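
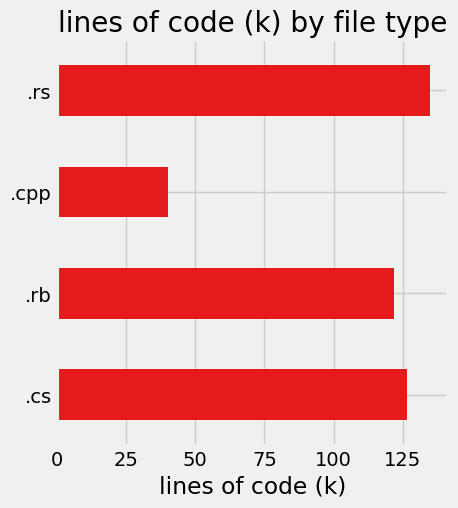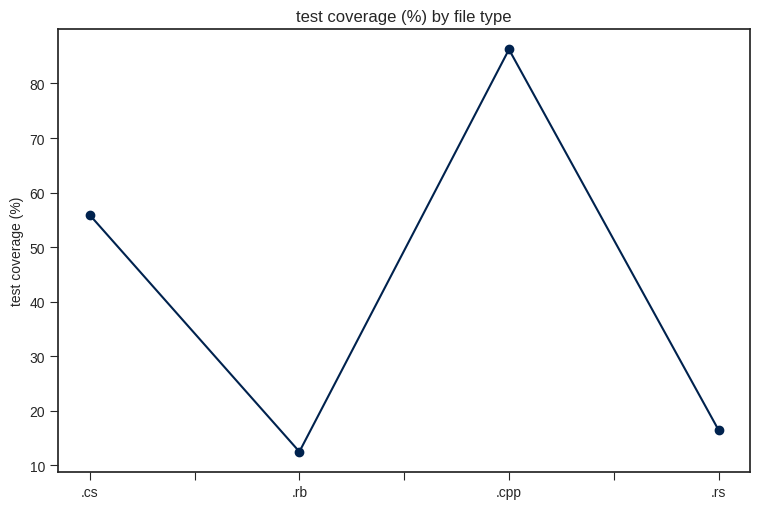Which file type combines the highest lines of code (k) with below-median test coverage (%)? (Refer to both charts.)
.rs

Chart 2 median test coverage (%) ≈ 40; below-median file types: .rb, .rs. Among those, .rs has the highest lines of code (k) (≈ 140).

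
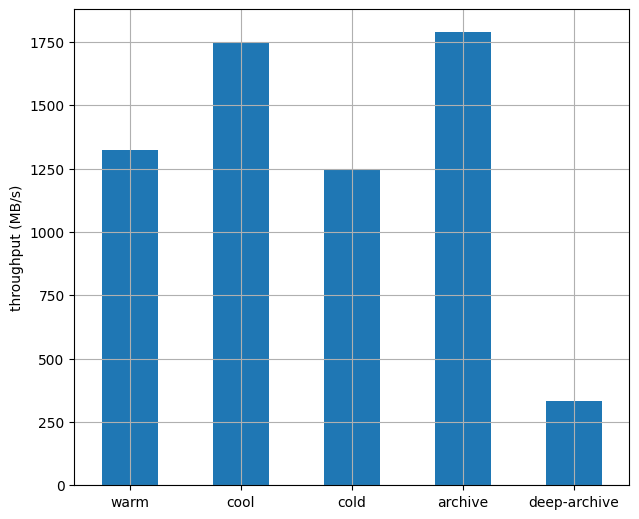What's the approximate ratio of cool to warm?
≈ 1.29×

cool ≈ 1800, warm ≈ 1400; 1800/1400 ≈ 1.29.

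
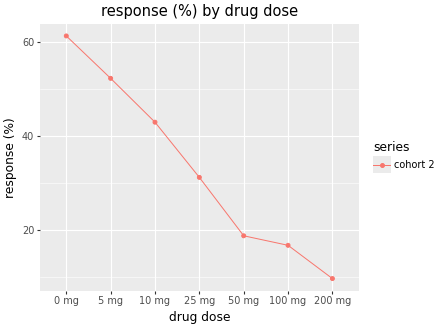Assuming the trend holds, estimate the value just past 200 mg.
≈ 5

Last three: 20, 15, 10 → slope ≈ -5/step → next ≈ 5.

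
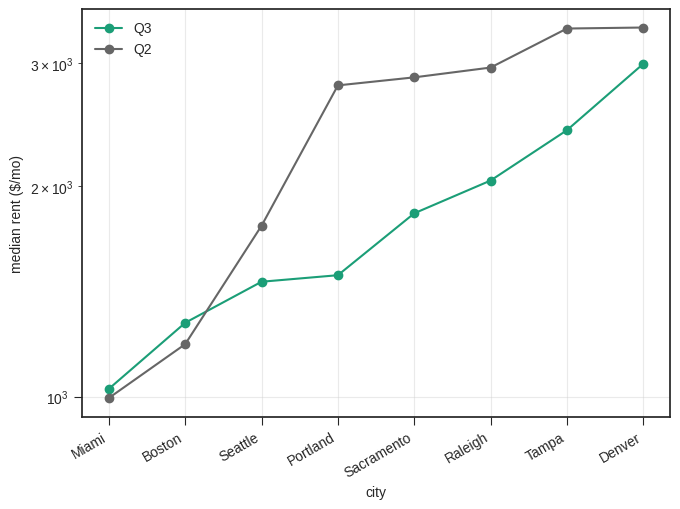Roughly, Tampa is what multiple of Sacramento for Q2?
Tampa ≈ 3400, Sacramento ≈ 2800; 3400/2800 ≈ 1.21.

≈ 1.21×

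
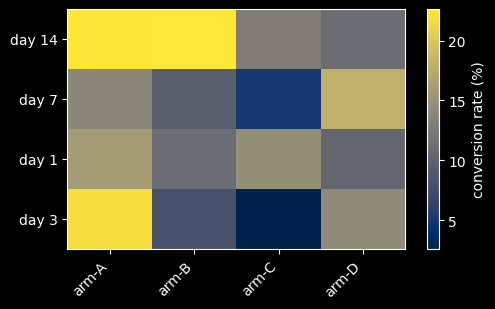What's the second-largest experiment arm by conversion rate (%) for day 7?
Top 3 for day 7: arm-D ≈ 18, arm-A ≈ 14, arm-B ≈ 10.

arm-A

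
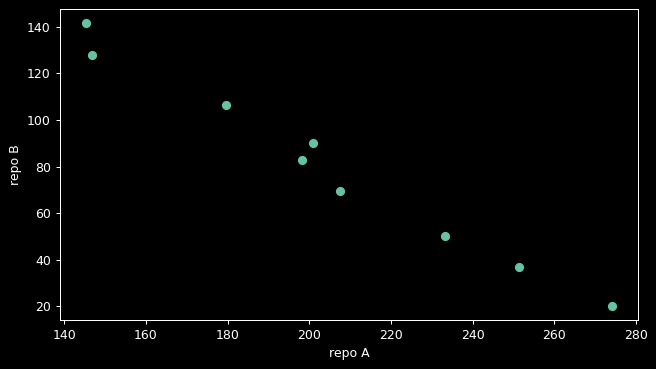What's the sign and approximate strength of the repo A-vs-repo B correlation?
Points are negatively correlated; strong (|r| ≈ 1.0).

negative, strong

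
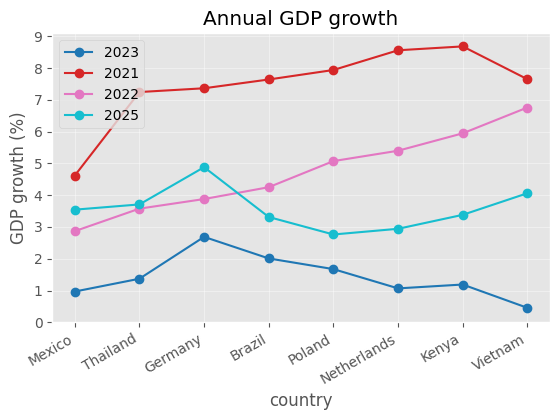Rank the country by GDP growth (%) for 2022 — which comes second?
Top 3 for 2022: Vietnam ≈ 7, Kenya ≈ 6, Netherlands ≈ 5.

Kenya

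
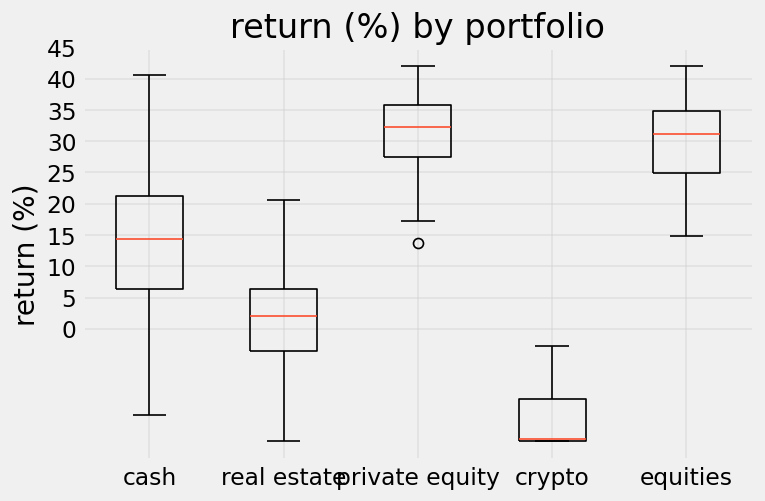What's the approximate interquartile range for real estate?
≈ 10

Q3 ≈ 5, Q1 ≈ -5; IQR ≈ 10.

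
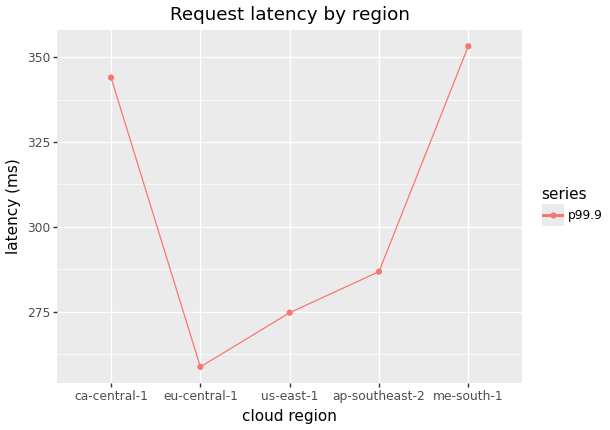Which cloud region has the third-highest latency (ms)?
Top 4: me-south-1 ≈ 350, ca-central-1 ≈ 340, ap-southeast-2 ≈ 290, us-east-1 ≈ 270.

ap-southeast-2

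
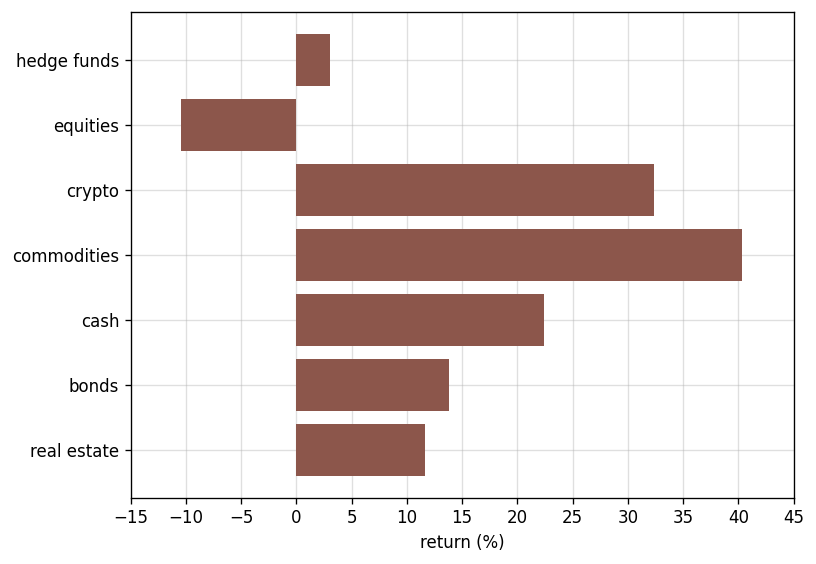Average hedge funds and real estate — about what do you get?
(5 + 10) / 2 ≈ 8.

≈ 8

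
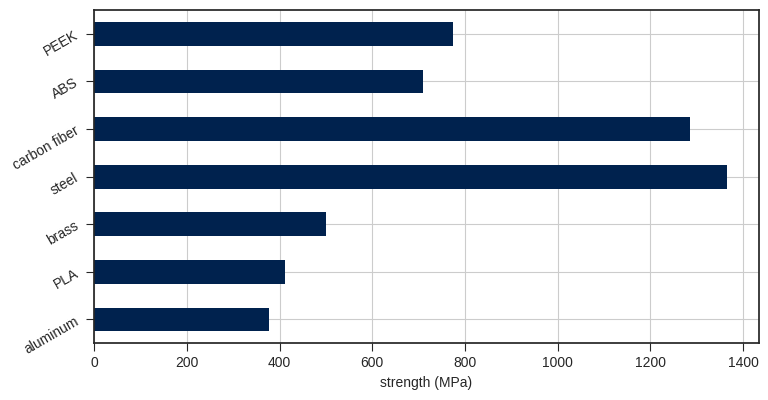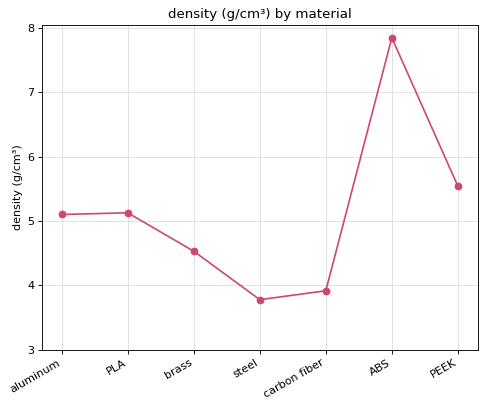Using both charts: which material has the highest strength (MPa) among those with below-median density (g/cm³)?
Chart 2 median density (g/cm³) ≈ 5; below-median materials: brass, steel, carbon fiber. Among those, steel has the highest strength (MPa) (≈ 1400).

steel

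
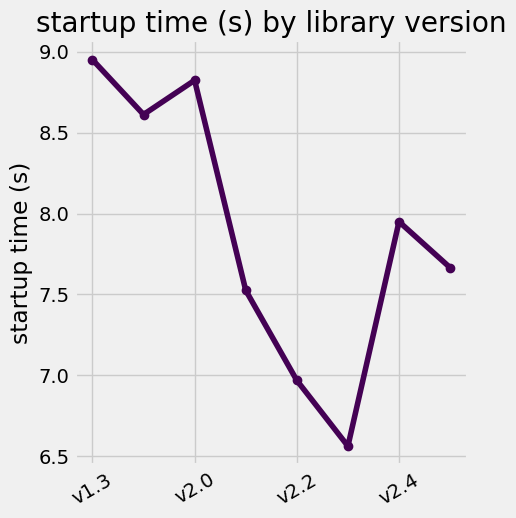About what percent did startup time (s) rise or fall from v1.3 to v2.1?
v1.3 ≈ 9.0, v2.1 ≈ 7.6; (7.6 − 9.0) / 9.0 ≈ -15.6%.

≈ -15.6%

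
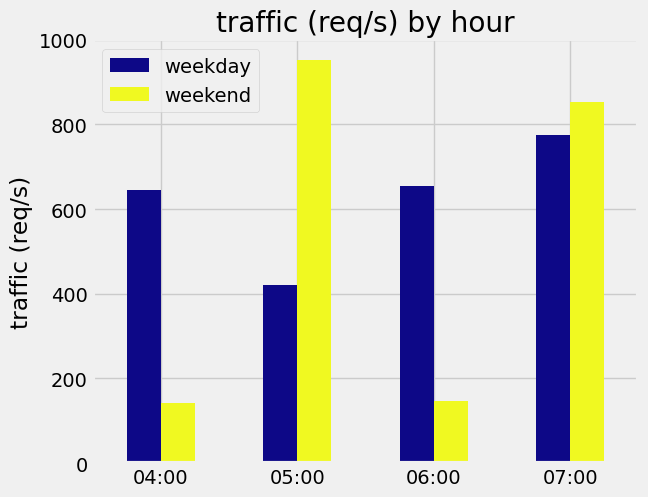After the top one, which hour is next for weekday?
Top 3 for weekday: 07:00 ≈ 800, 06:00 ≈ 700, 04:00 ≈ 600.

06:00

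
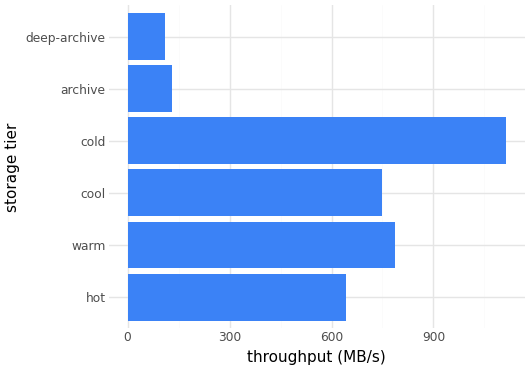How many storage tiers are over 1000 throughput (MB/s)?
1

Above 1000: cold.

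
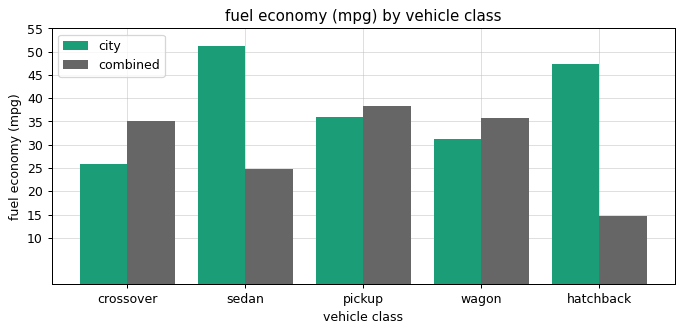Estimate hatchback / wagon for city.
hatchback ≈ 45, wagon ≈ 30; 45/30 ≈ 1.5.

≈ 1.5×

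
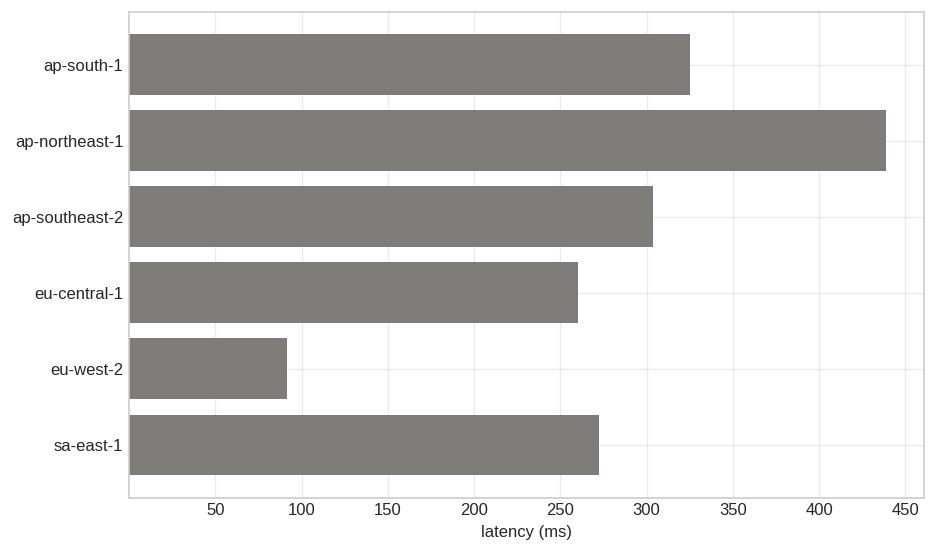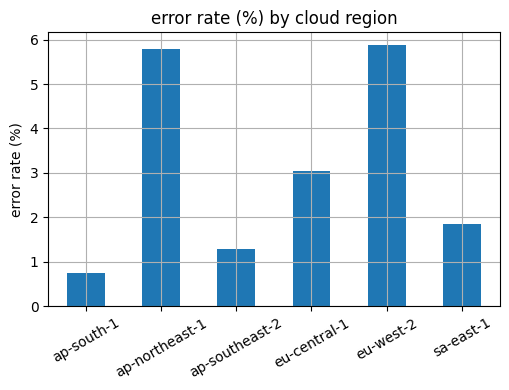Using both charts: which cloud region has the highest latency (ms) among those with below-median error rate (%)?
Chart 2 median error rate (%) ≈ 2; below-median cloud regions: ap-south-1, ap-southeast-2, sa-east-1. Among those, ap-south-1 has the highest latency (ms) (≈ 350).

ap-south-1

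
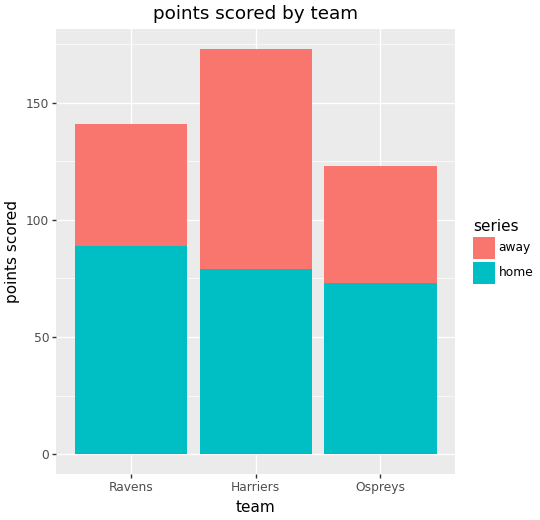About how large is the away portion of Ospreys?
≈ 40

away top ≈ 120, bottom ≈ 80; segment ≈ 40.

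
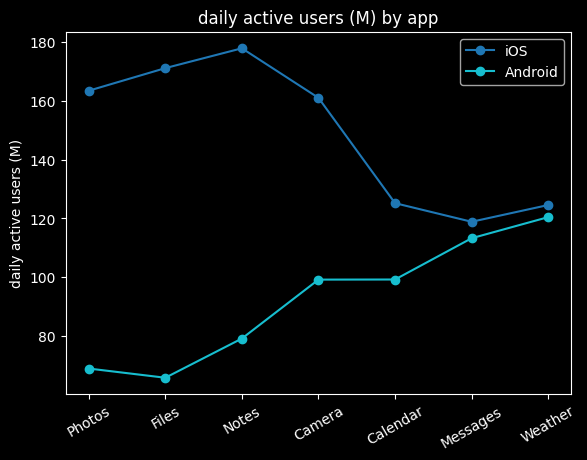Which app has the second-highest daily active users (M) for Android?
Messages

Top 3 for Android: Weather ≈ 120, Messages ≈ 110, Calendar ≈ 100.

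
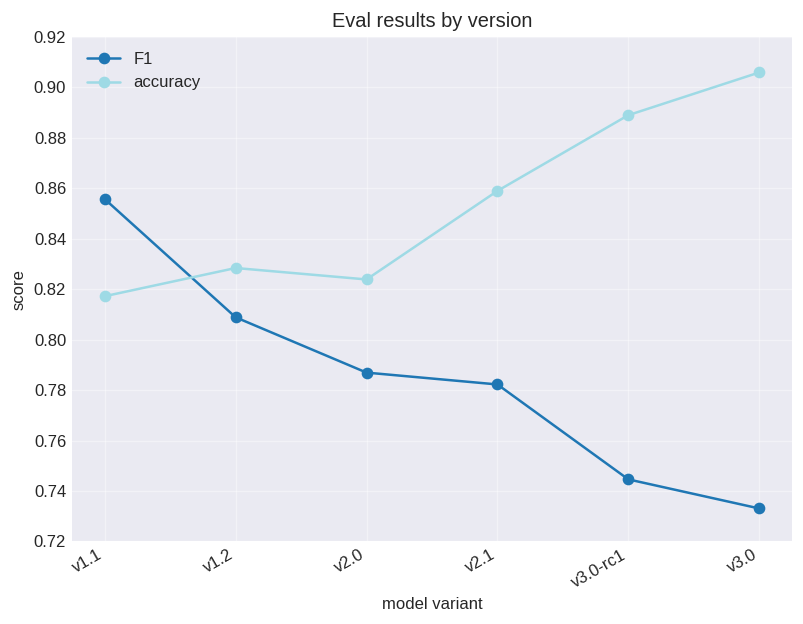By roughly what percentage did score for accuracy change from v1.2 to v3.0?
≈ +9.8%

v1.2 ≈ 0.82, v3.0 ≈ 0.90; (0.90 − 0.82) / 0.82 ≈ +9.8%.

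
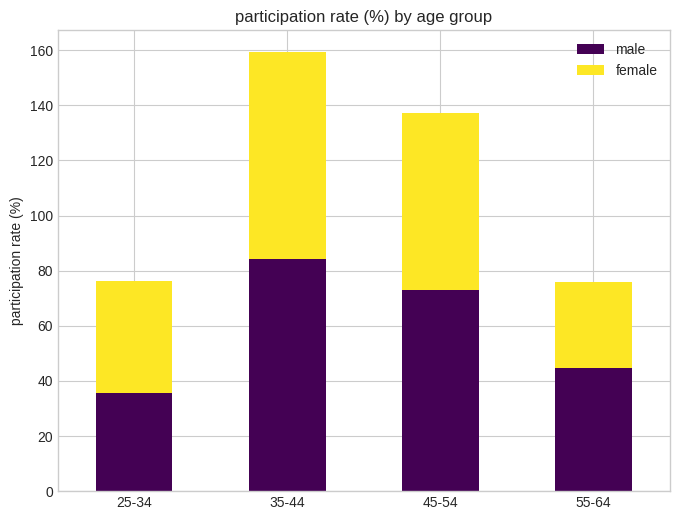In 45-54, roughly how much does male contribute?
male top ≈ 80, bottom ≈ 0; segment ≈ 80.

≈ 80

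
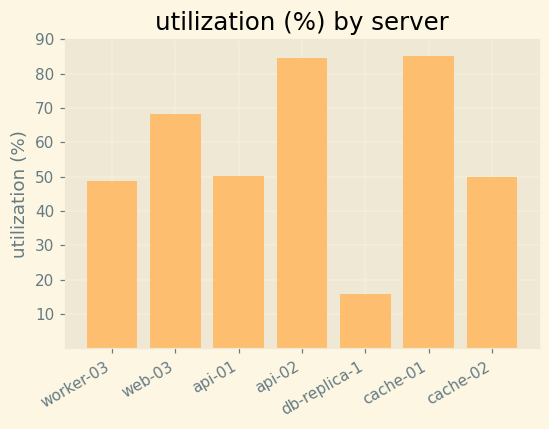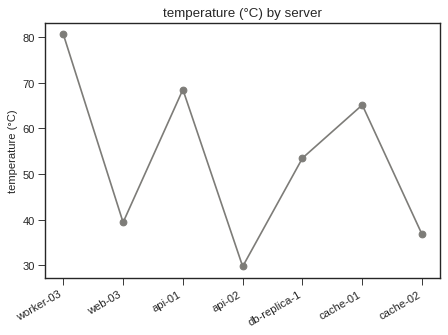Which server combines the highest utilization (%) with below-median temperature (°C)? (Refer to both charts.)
api-02

Chart 2 median temperature (°C) ≈ 50; below-median servers: web-03, api-02, cache-02. Among those, api-02 has the highest utilization (%) (≈ 80).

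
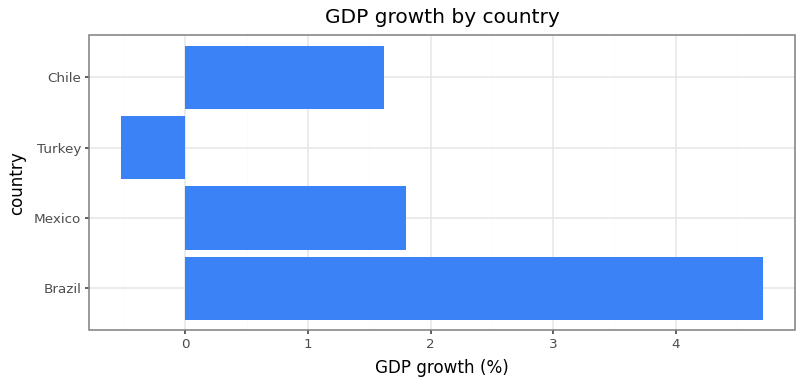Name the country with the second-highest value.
Mexico

Top 3: Brazil ≈ 4.5, Mexico ≈ 2.0, Chile ≈ 1.5.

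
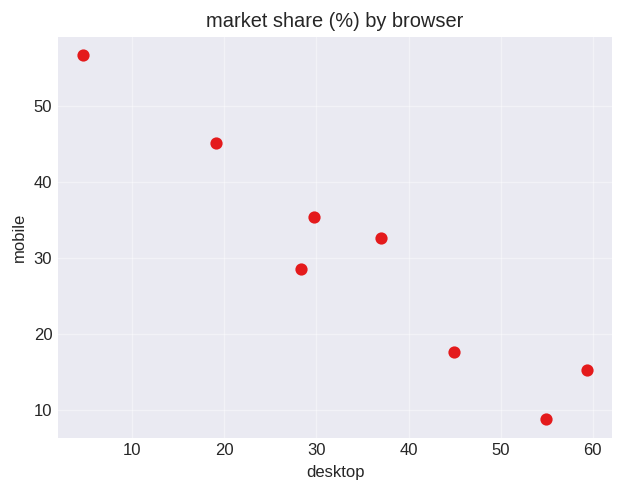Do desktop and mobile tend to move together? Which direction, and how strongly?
Points are negatively correlated; strong (|r| ≈ 1.0).

negative, strong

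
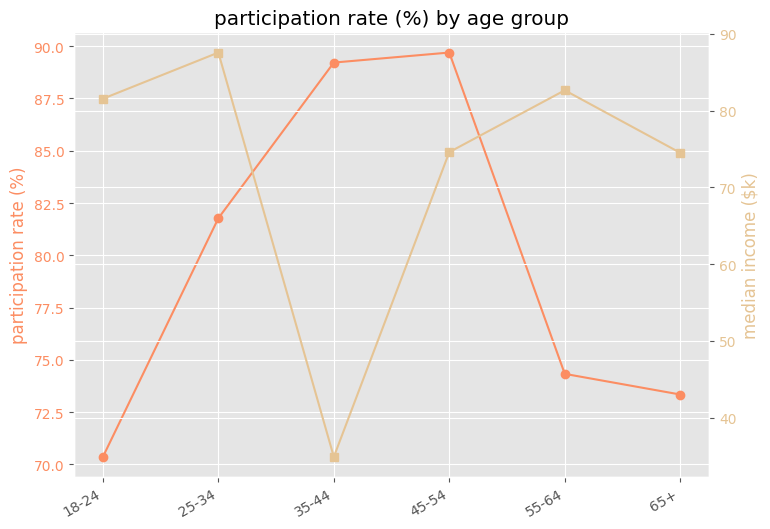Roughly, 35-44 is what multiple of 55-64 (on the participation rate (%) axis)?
35-44 ≈ 90, 55-64 ≈ 74; 90/74 ≈ 1.22.

≈ 1.22×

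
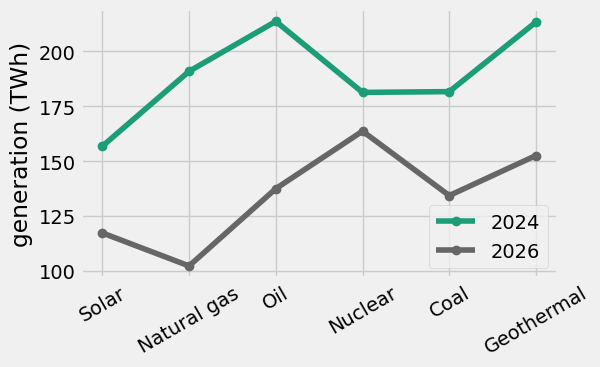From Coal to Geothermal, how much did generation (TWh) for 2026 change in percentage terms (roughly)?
Coal ≈ 130, Geothermal ≈ 150; (150 − 130) / 130 ≈ +15.4%.

≈ +15.4%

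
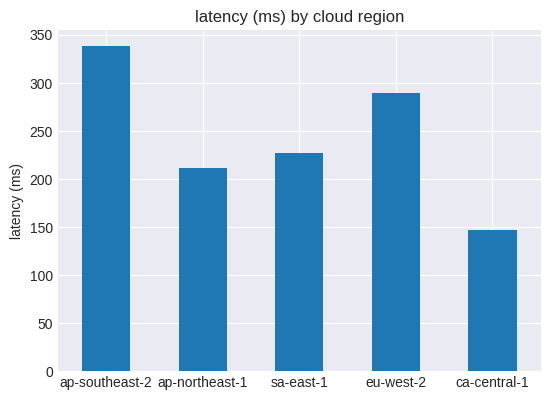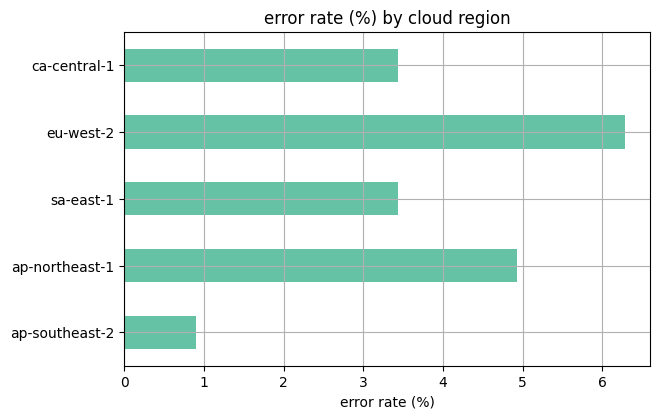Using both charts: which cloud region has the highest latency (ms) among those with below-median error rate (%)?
Chart 2 median error rate (%) ≈ 3; below-median cloud regions: ap-southeast-2, sa-east-1. Among those, ap-southeast-2 has the highest latency (ms) (≈ 350).

ap-southeast-2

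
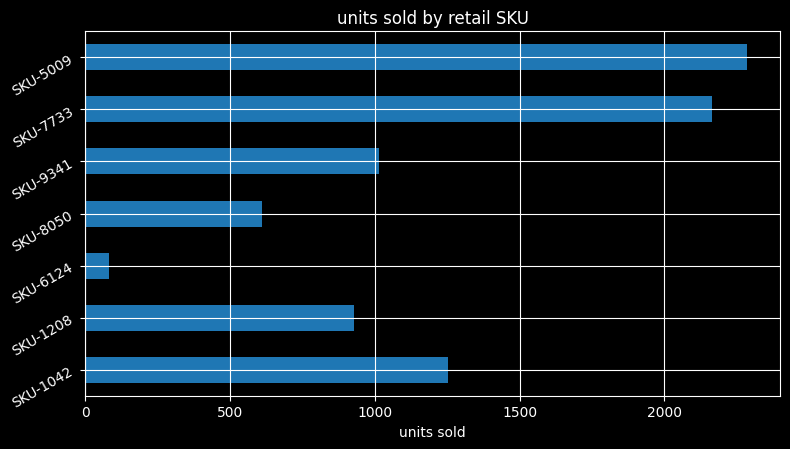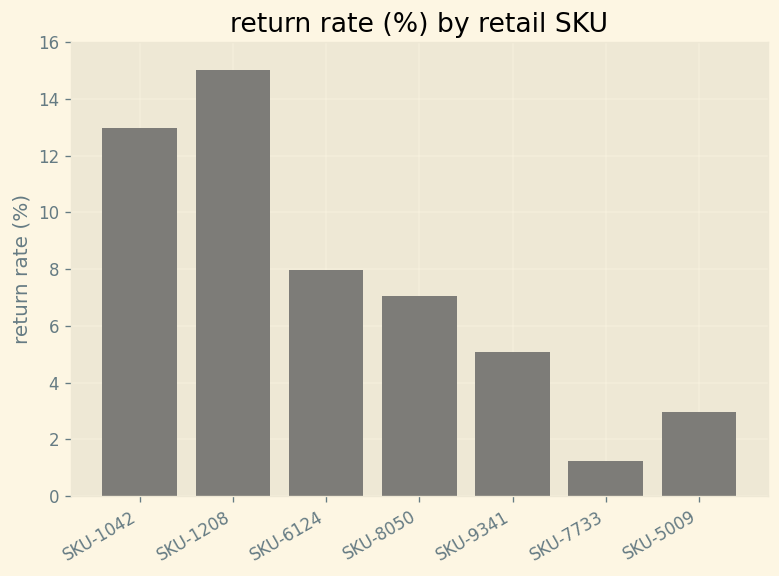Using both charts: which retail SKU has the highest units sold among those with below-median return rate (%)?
SKU-5009

Chart 2 median return rate (%) ≈ 8; below-median retail SKUs: SKU-9341, SKU-7733, SKU-5009. Among those, SKU-5009 has the highest units sold (≈ 2500).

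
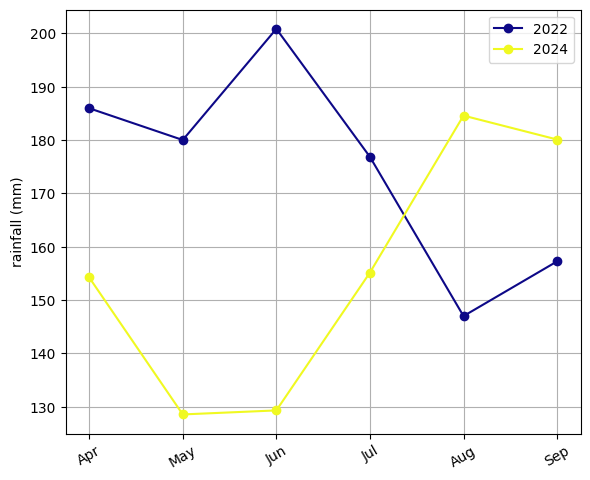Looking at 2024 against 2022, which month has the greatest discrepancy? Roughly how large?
Jun: 2024 ≈ 130, 2022 ≈ 200 → gap ≈ 70. Next-largest (May) is only ≈ 50.

Jun, ≈ 70 mm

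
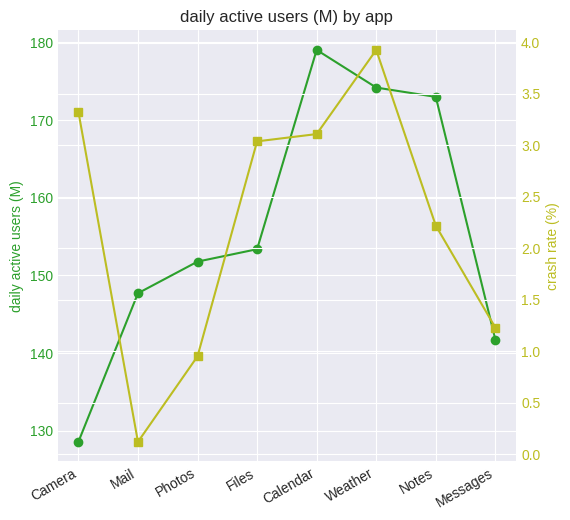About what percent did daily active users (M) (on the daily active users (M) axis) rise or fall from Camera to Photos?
Camera ≈ 130, Photos ≈ 150; (150 − 130) / 130 ≈ +15.4%.

≈ +15.4%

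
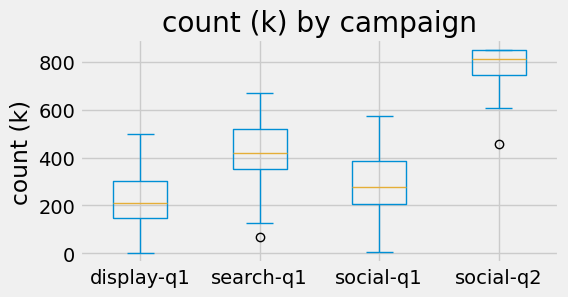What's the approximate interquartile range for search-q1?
≈ 150

Q3 ≈ 500, Q1 ≈ 350; IQR ≈ 150.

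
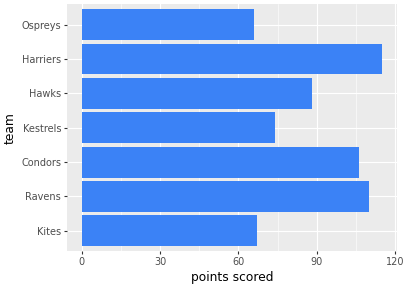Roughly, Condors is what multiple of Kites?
Condors ≈ 110, Kites ≈ 70; 110/70 ≈ 1.57.

≈ 1.57×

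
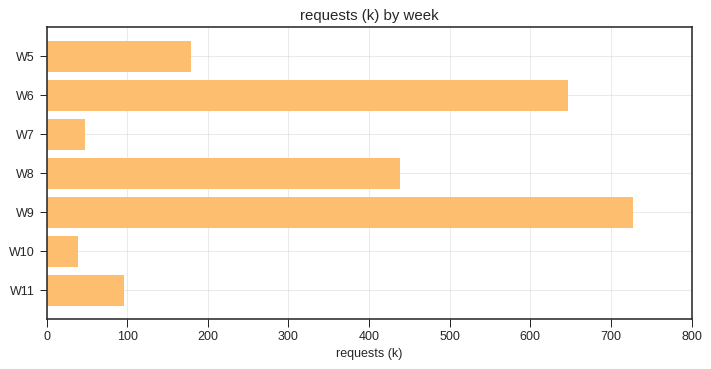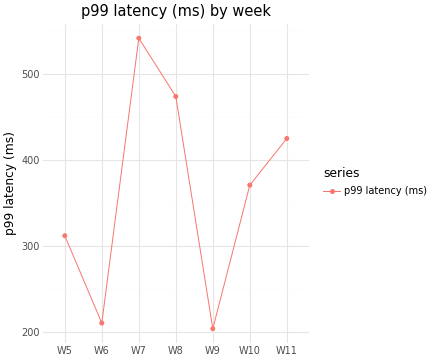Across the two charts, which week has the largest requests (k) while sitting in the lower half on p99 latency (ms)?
Chart 2 median p99 latency (ms) ≈ 350; below-median weeks: W5, W6, W9. Among those, W9 has the highest requests (k) (≈ 700).

W9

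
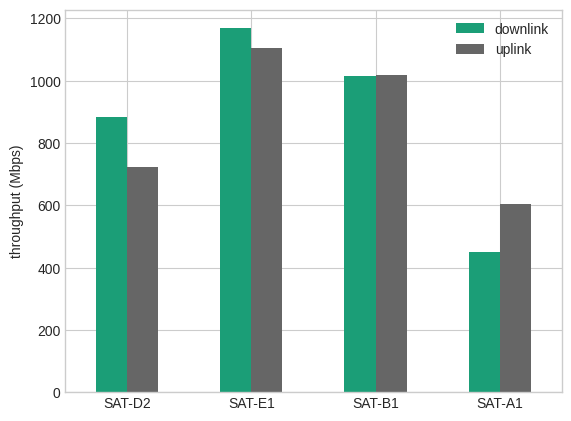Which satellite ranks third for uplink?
SAT-D2

Top 4 for uplink: SAT-E1 ≈ 1100, SAT-B1 ≈ 1000, SAT-D2 ≈ 700, SAT-A1 ≈ 600.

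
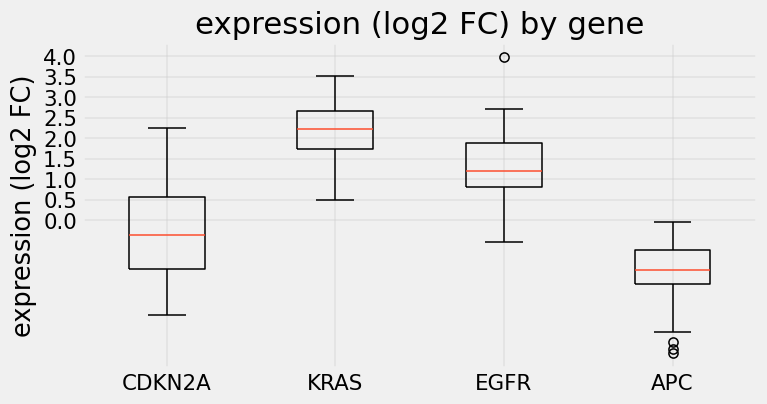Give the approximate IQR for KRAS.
≈ 1.0

Q3 ≈ 2.5, Q1 ≈ 1.5; IQR ≈ 1.0.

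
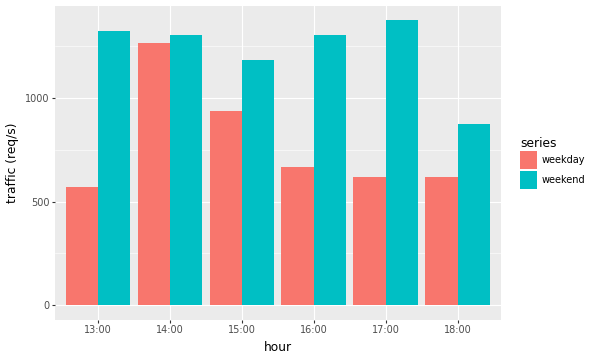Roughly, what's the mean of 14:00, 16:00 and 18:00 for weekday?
≈ 800

(1200 + 600 + 600) / 3 ≈ 800.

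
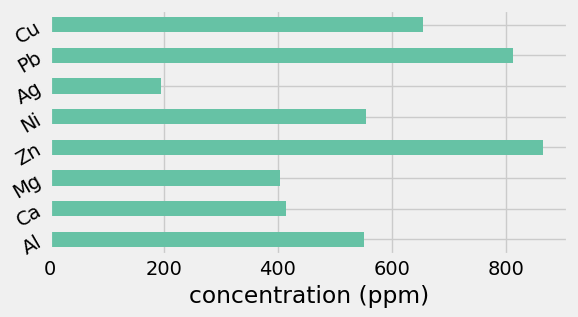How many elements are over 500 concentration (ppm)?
Above 500: Al, Zn, Ni, Pb, Cu.

5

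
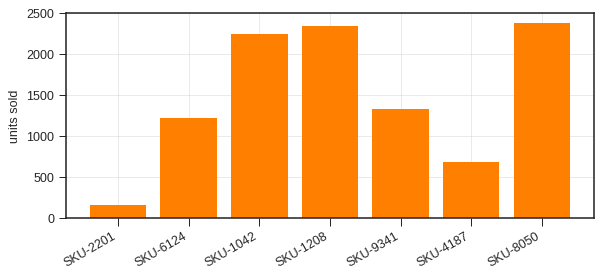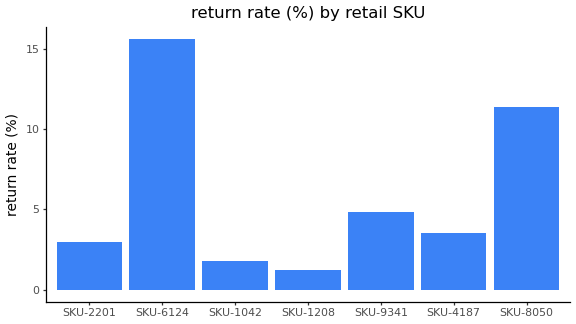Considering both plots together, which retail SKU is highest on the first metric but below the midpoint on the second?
SKU-1208

Chart 2 median return rate (%) ≈ 4; below-median retail SKUs: SKU-2201, SKU-1042, SKU-1208. Among those, SKU-1208 has the highest units sold (≈ 2500).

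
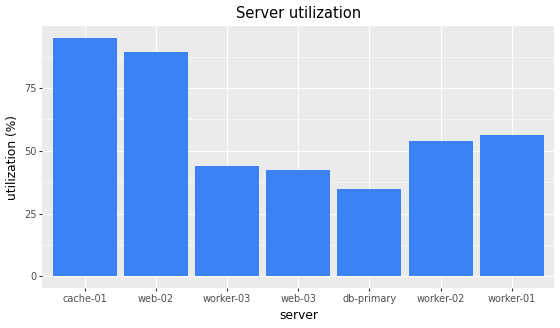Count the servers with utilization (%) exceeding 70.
2

Above 70: cache-01, web-02.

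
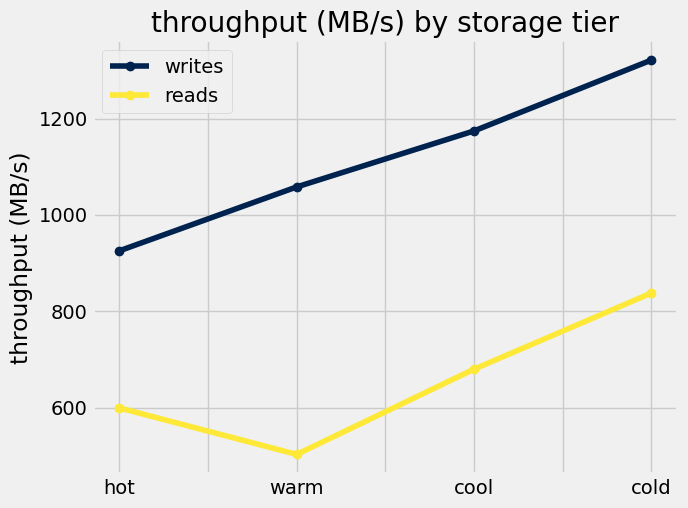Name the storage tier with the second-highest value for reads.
Top 3 for reads: cold ≈ 800, cool ≈ 700, hot ≈ 600.

cool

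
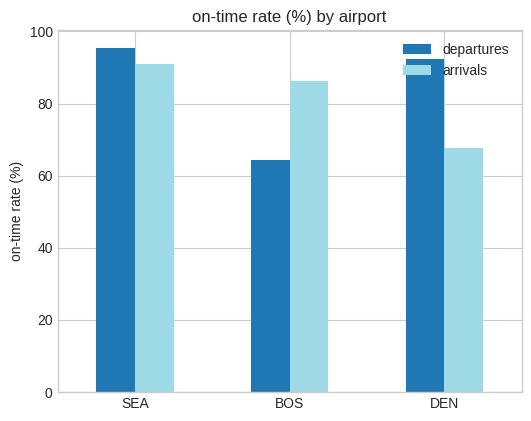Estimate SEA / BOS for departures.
SEA ≈ 100, BOS ≈ 60; 100/60 ≈ 1.67.

≈ 1.67×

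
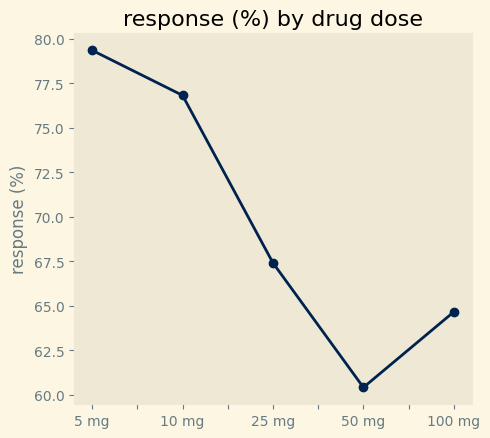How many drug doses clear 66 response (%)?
3

Above 66: 5 mg, 10 mg, 25 mg.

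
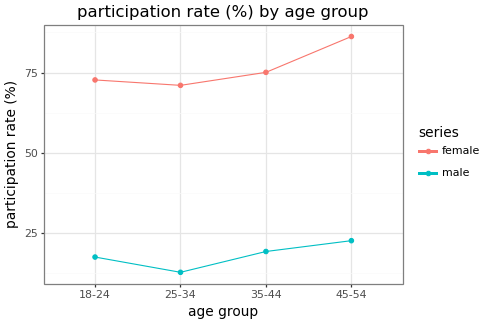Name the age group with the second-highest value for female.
35-44

Top 3 for female: 45-54 ≈ 90, 35-44 ≈ 80, 18-24 ≈ 70.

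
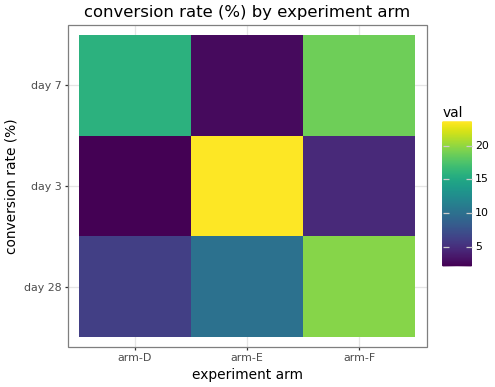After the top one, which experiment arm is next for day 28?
arm-E

Top 3 for day 28: arm-F ≈ 20, arm-E ≈ 10, arm-D ≈ 6.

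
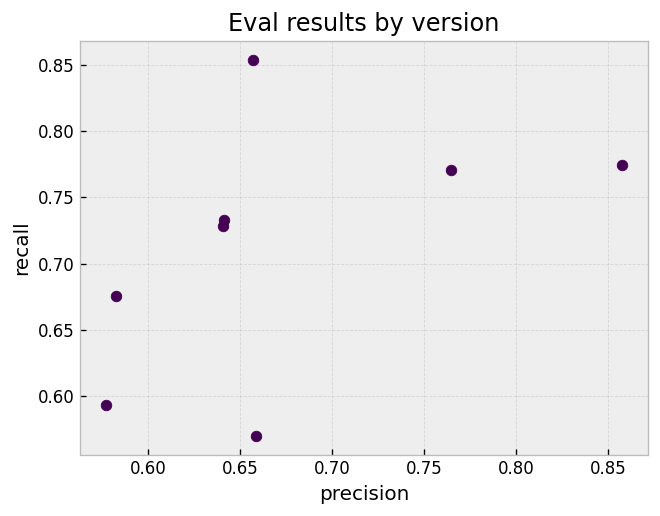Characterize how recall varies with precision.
Points are positively correlated; moderate (|r| ≈ 0.5).

positive, moderate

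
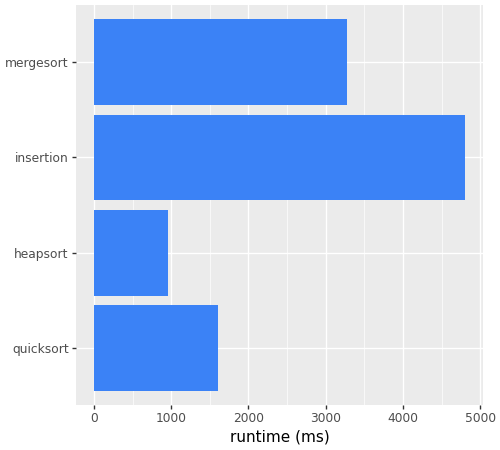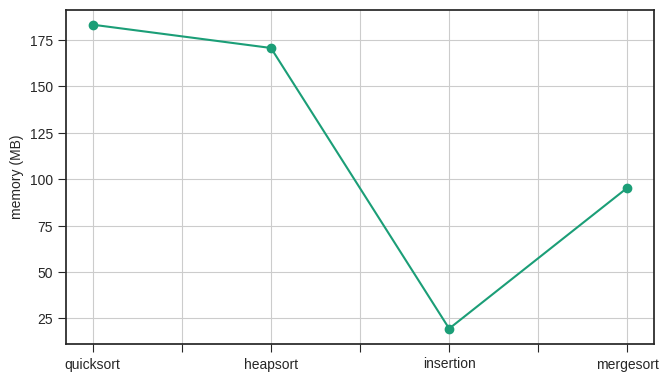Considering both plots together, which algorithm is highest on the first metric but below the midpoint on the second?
Chart 2 median memory (MB) ≈ 140; below-median algorithms: insertion, mergesort. Among those, insertion has the highest runtime (ms) (≈ 5000).

insertion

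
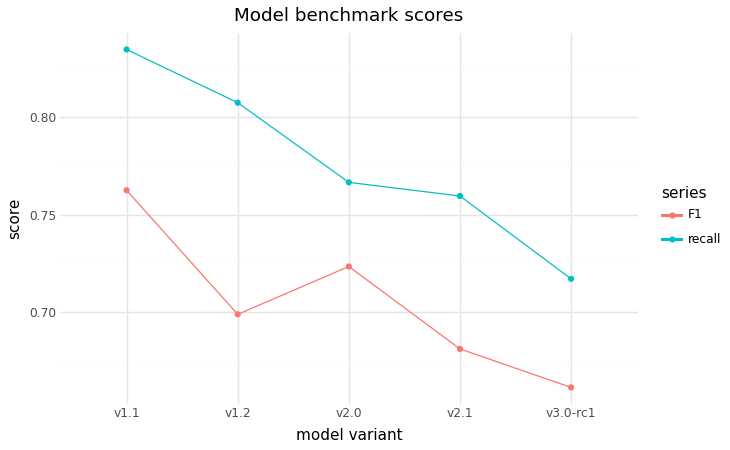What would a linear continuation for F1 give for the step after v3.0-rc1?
≈ 0.63

Last three: 0.72, 0.68, 0.66 → slope ≈ -0.03/step → next ≈ 0.63.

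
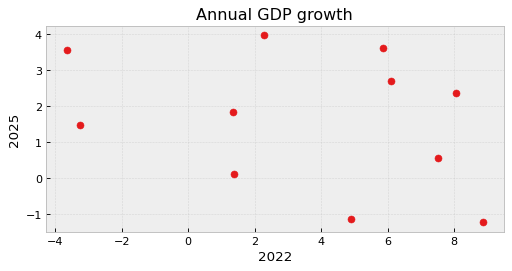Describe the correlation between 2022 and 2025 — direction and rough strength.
negative, weak

Points are negatively correlated; weak (|r| ≈ 0.3).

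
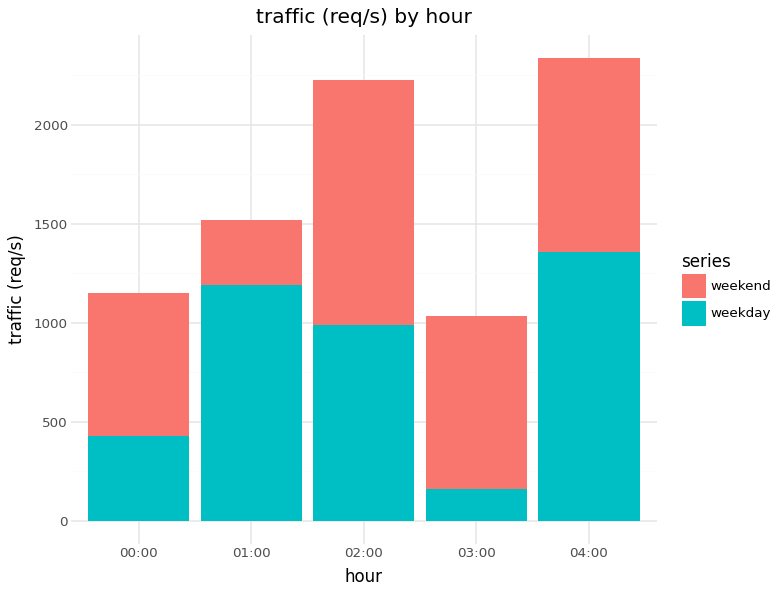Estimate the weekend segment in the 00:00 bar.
≈ 800

weekend top ≈ 1200, bottom ≈ 400; segment ≈ 800.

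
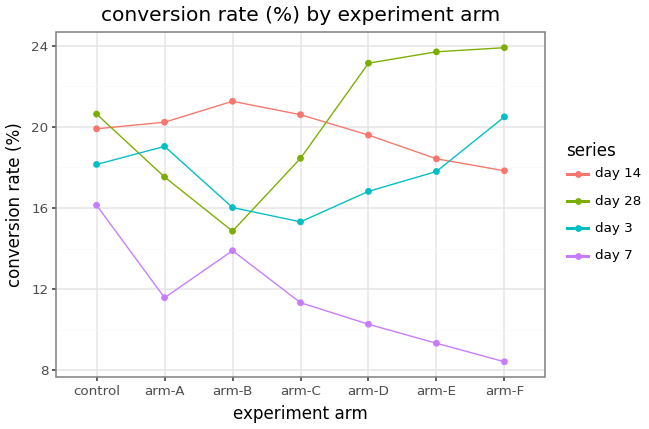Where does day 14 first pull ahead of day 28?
control: day 14 ≈ 20 vs day 28 ≈ 20 (not yet); arm-A: day 14 ≈ 20 vs day 28 ≈ 18 (first crossover).

arm-A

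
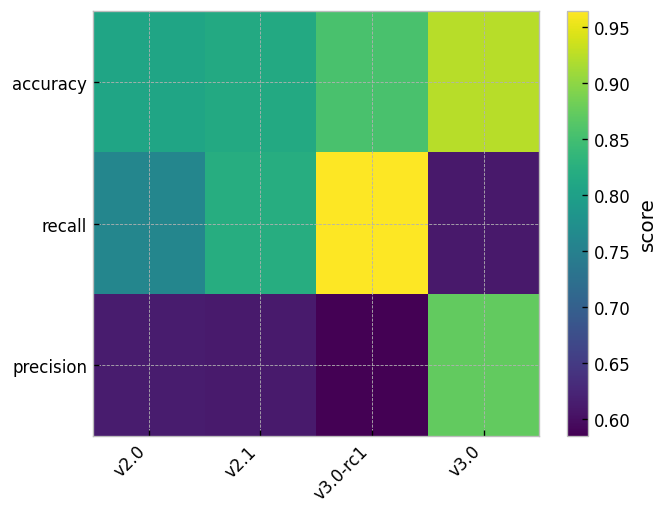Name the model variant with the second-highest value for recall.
Top 3 for recall: v3.0-rc1 ≈ 0.95, v2.1 ≈ 0.80, v2.0 ≈ 0.75.

v2.1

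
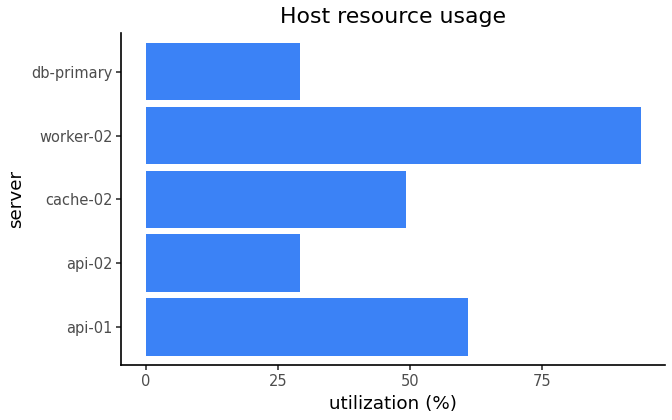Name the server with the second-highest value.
api-01

Top 3: worker-02 ≈ 90, api-01 ≈ 60, cache-02 ≈ 50.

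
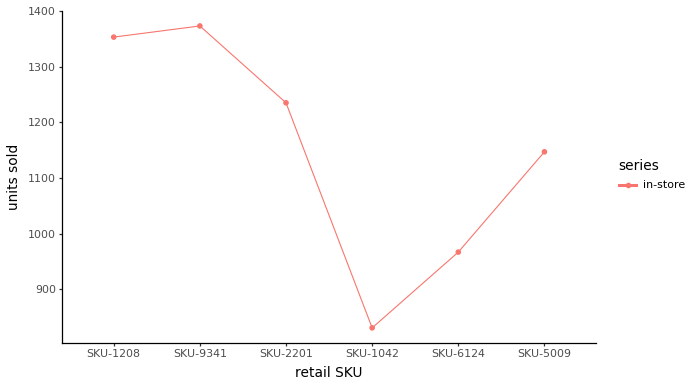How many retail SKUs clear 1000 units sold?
Above 1000: SKU-1208, SKU-9341, SKU-2201, SKU-5009.

4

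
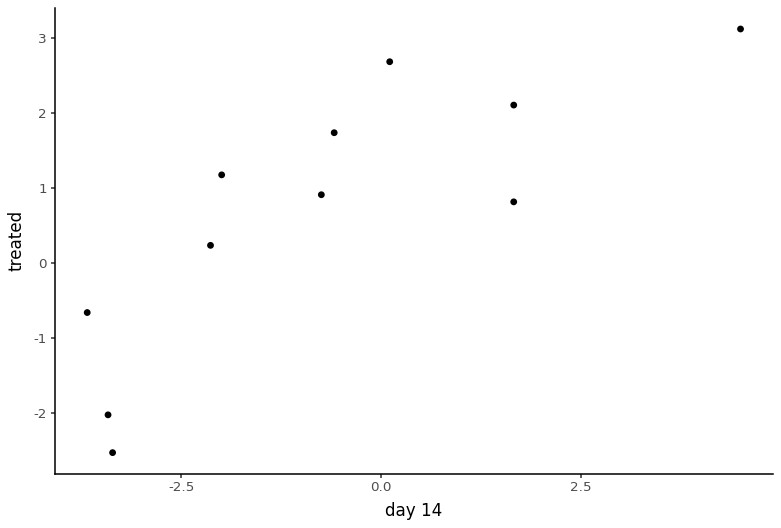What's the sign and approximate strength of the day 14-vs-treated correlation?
positive, strong

Points are positively correlated; strong (|r| ≈ 0.8).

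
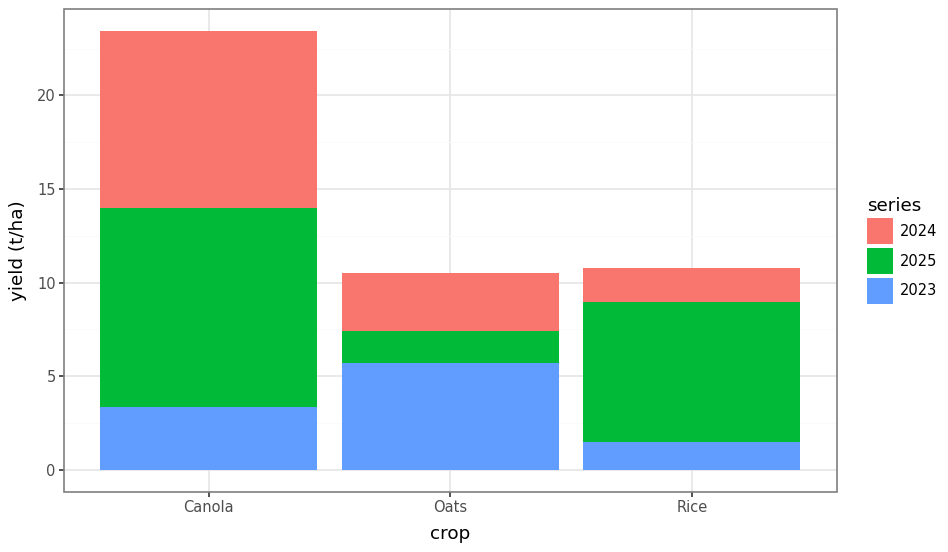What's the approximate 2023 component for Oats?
≈ 6

2023 top ≈ 6, bottom ≈ 0; segment ≈ 6.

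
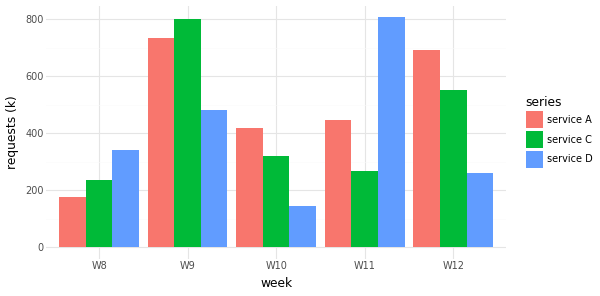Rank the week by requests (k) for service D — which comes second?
W9

Top 3 for service D: W11 ≈ 800, W9 ≈ 500, W8 ≈ 300.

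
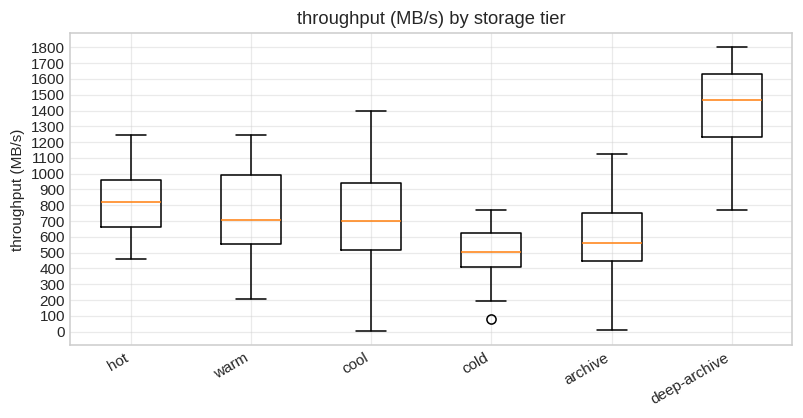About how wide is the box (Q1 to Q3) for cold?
Q3 ≈ 600, Q1 ≈ 400; IQR ≈ 200.

≈ 200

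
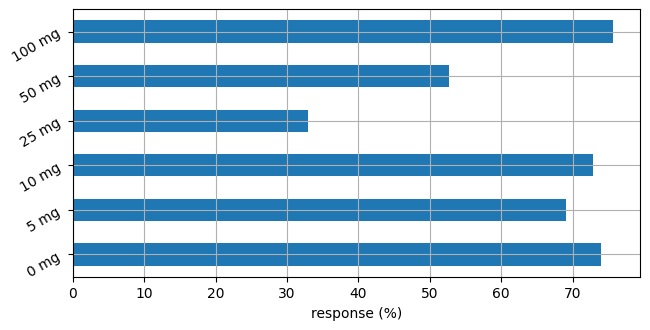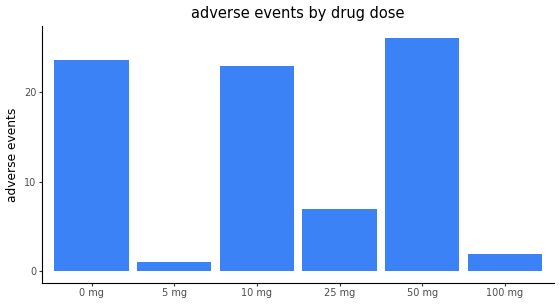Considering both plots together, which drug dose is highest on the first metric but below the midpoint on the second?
Chart 2 median adverse events ≈ 15; below-median drug doses: 5 mg, 25 mg, 100 mg. Among those, 100 mg has the highest response (%) (≈ 80).

100 mg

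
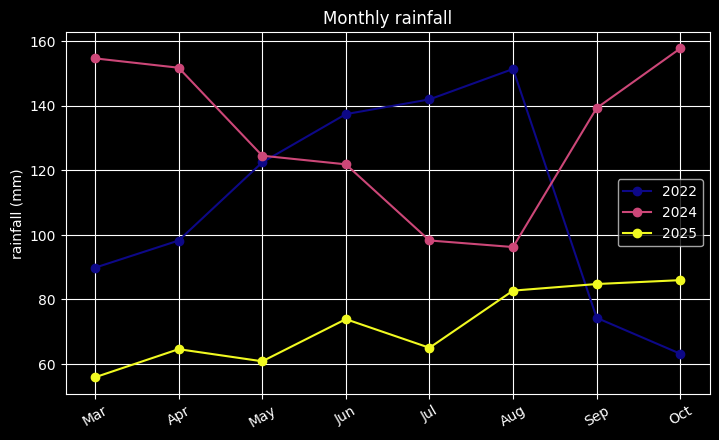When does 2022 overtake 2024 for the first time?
May: 2022 ≈ 120 vs 2024 ≈ 120 (not yet); Jun: 2022 ≈ 140 vs 2024 ≈ 120 (first crossover).

Jun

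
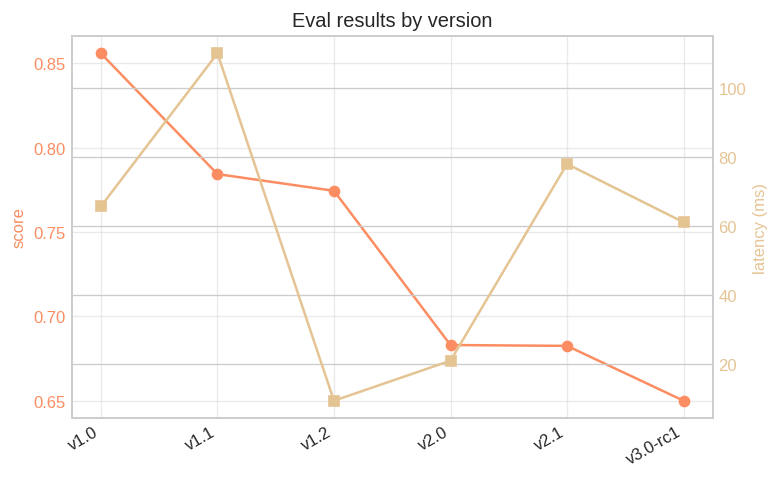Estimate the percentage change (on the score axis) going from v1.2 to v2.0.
≈ -12.8%

v1.2 ≈ 0.78, v2.0 ≈ 0.68; (0.68 − 0.78) / 0.78 ≈ -12.8%.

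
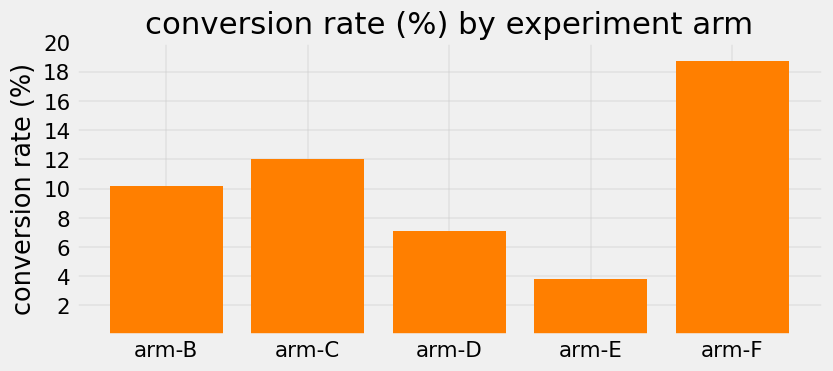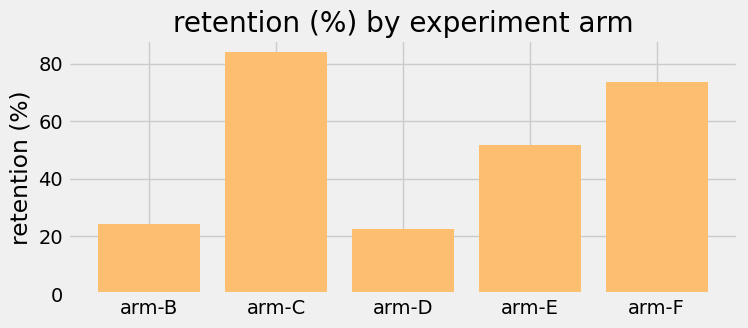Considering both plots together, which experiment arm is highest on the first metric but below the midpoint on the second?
Chart 2 median retention (%) ≈ 50; below-median experiment arms: arm-B, arm-D. Among those, arm-B has the highest conversion rate (%) (≈ 10).

arm-B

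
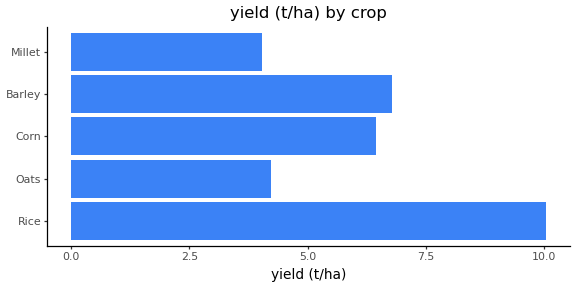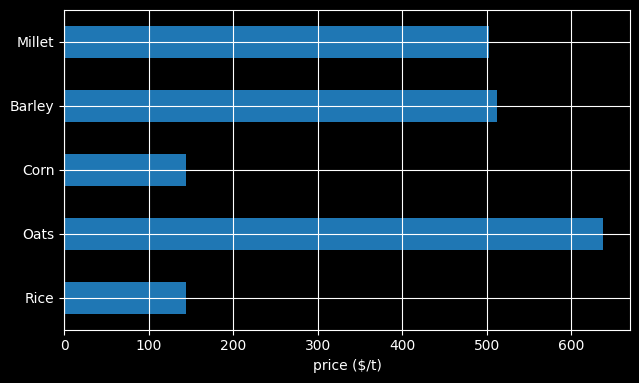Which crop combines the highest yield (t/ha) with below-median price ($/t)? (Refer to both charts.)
Rice

Chart 2 median price ($/t) ≈ 500; below-median crops: Rice, Corn. Among those, Rice has the highest yield (t/ha) (≈ 10).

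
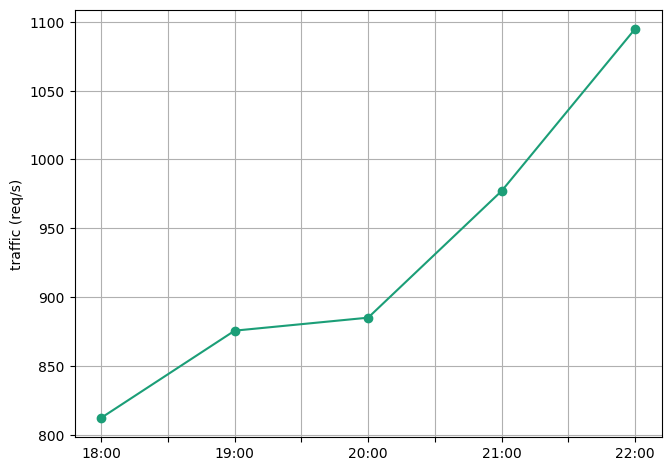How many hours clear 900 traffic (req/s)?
2

Above 900: 21:00, 22:00.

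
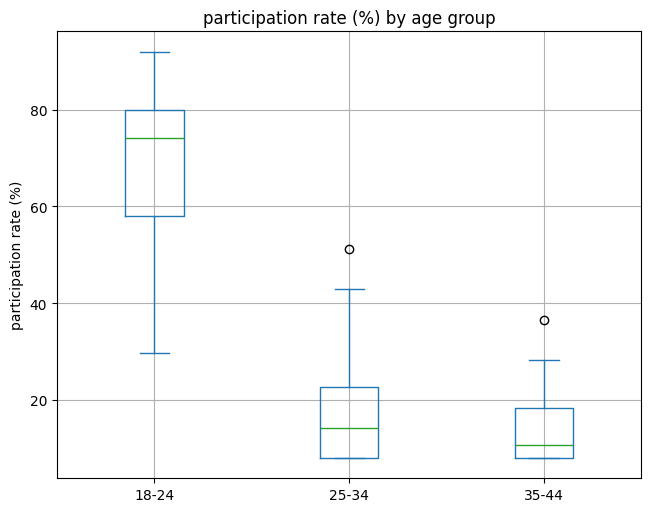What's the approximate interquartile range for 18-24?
≈ 20

Q3 ≈ 80, Q1 ≈ 60; IQR ≈ 20.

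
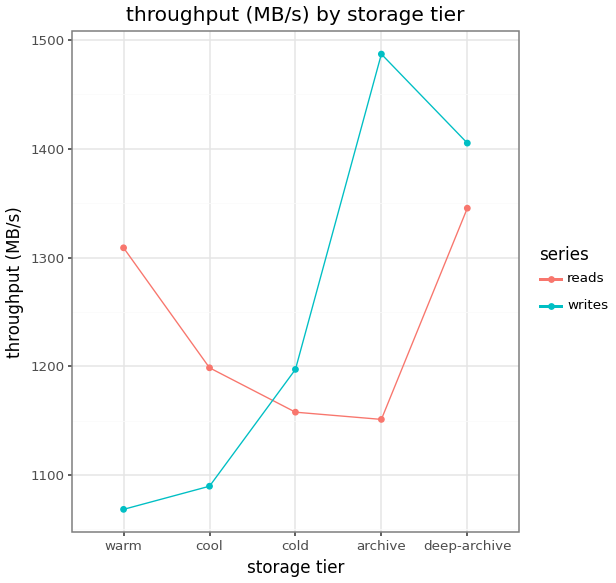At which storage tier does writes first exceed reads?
cold

cool: writes ≈ 1100 vs reads ≈ 1200 (not yet); cold: writes ≈ 1200 vs reads ≈ 1150 (first crossover).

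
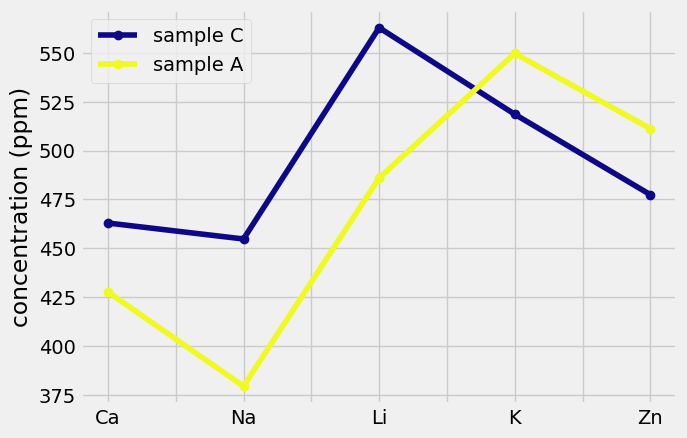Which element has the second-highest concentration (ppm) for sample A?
Top 3 for sample A: K ≈ 540, Zn ≈ 520, Li ≈ 480.

Zn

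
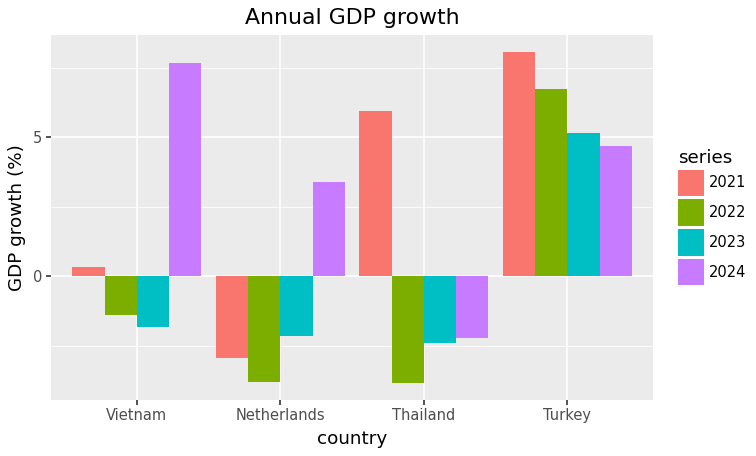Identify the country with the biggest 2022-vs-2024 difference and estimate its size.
Vietnam, ≈ 9 %

Vietnam: 2022 ≈ -1, 2024 ≈ 8 → gap ≈ 9. Next-largest (Netherlands) is only ≈ 7.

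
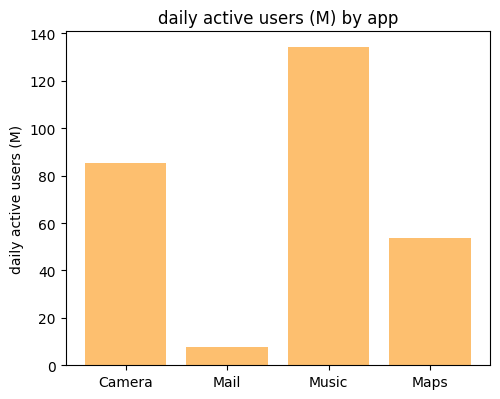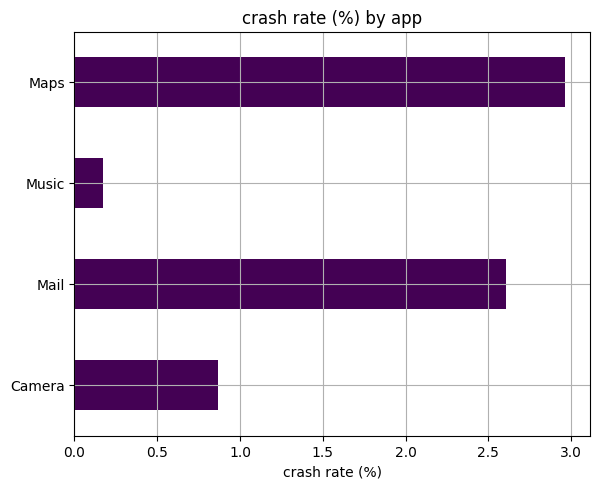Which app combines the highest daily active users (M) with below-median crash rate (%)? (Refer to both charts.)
Music

Chart 2 median crash rate (%) ≈ 1.5; below-median apps: Camera, Music. Among those, Music has the highest daily active users (M) (≈ 140).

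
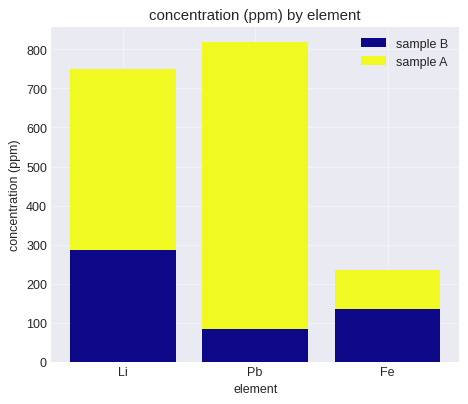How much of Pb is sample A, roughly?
sample A top ≈ 800, bottom ≈ 100; segment ≈ 700.

≈ 700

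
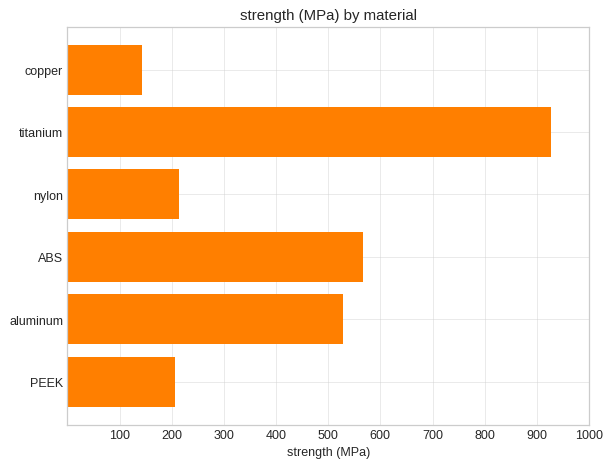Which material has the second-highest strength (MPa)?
ABS

Top 3: titanium ≈ 900, ABS ≈ 600, aluminum ≈ 500.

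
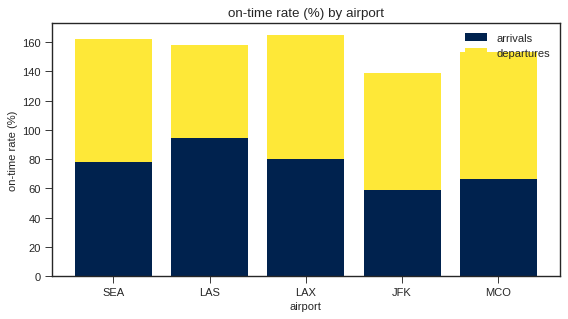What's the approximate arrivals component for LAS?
≈ 100

arrivals top ≈ 100, bottom ≈ 0; segment ≈ 100.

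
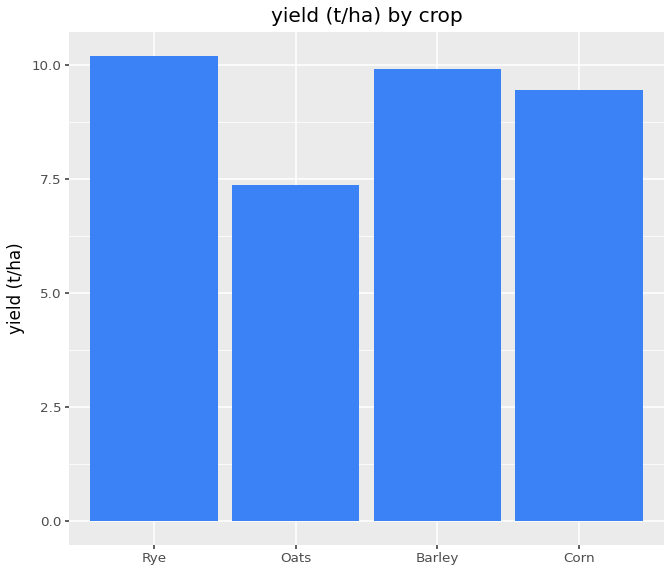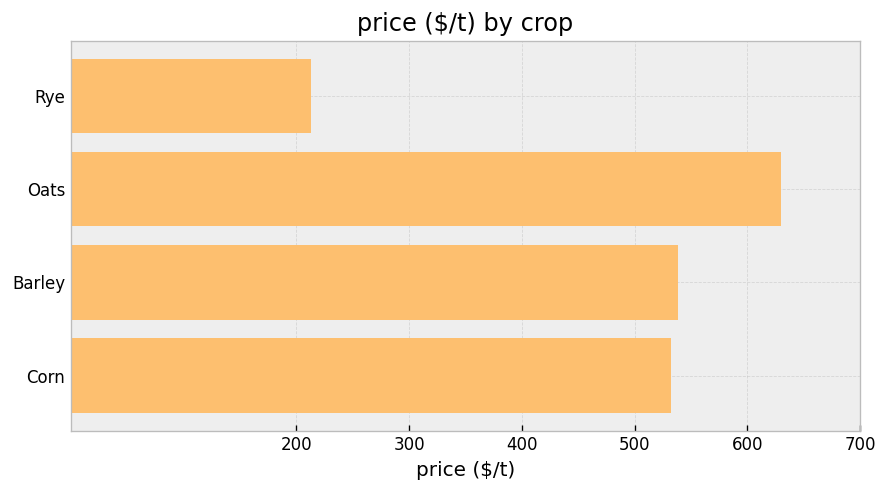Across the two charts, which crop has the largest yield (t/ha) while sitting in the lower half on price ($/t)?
Chart 2 median price ($/t) ≈ 500; below-median crops: Rye, Corn. Among those, Rye has the highest yield (t/ha) (≈ 10).

Rye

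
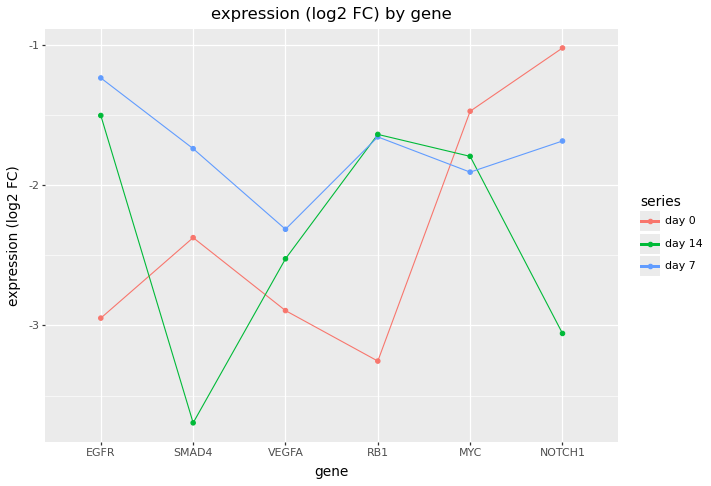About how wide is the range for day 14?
Max EGFR ≈ -1.5, min SMAD4 ≈ -3.5; range ≈ 2.0.

≈ 2.0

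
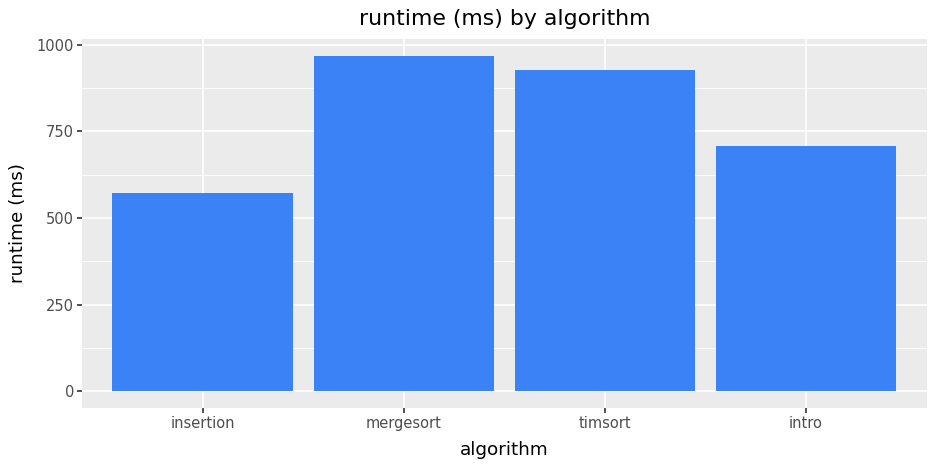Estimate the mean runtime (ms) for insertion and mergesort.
(600 + 1000) / 2 ≈ 800.

≈ 800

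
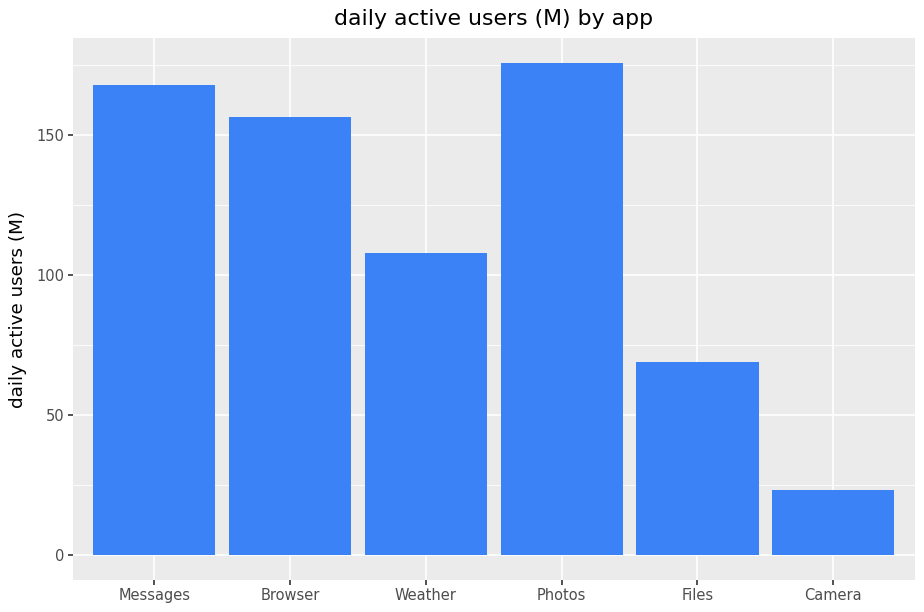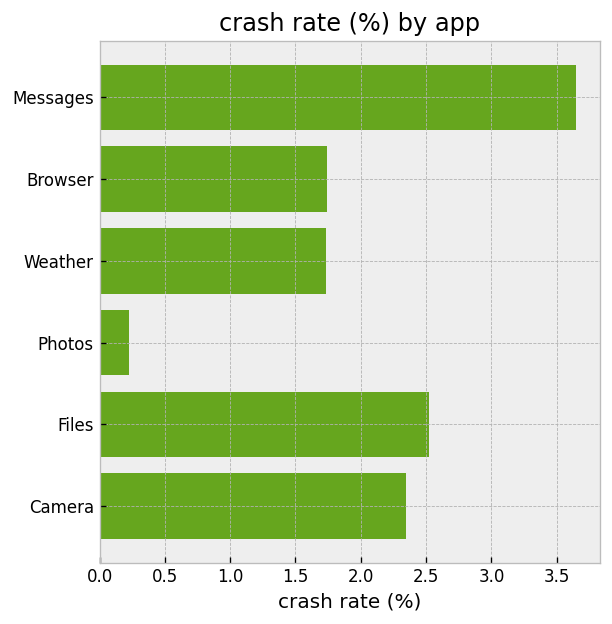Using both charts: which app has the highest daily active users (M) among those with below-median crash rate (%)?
Chart 2 median crash rate (%) ≈ 2; below-median apps: Browser, Weather, Photos. Among those, Photos has the highest daily active users (M) (≈ 180).

Photos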